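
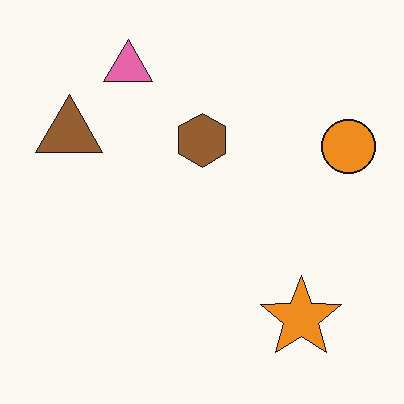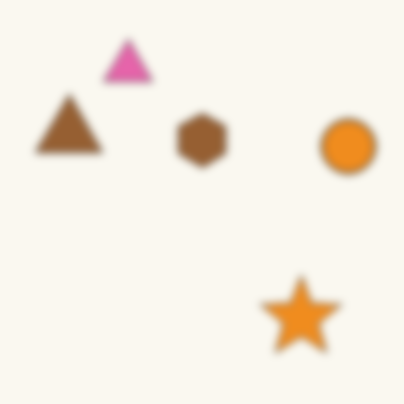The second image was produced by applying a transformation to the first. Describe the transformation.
Moderately blurred.

Shape edges and outlines are uniformly softened across the whole image.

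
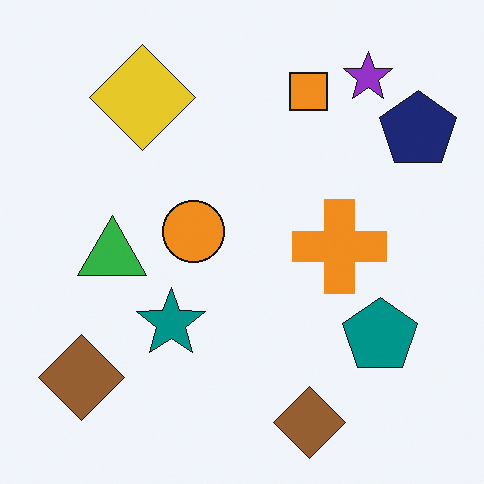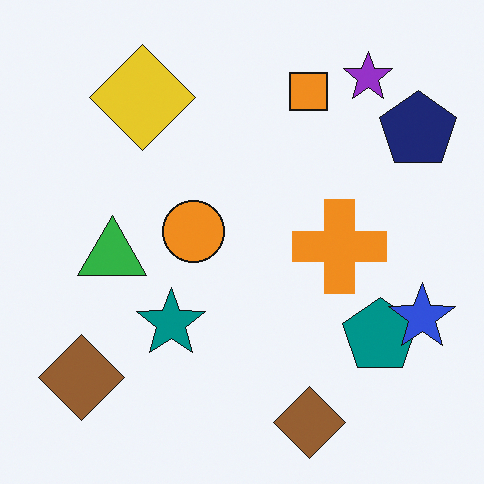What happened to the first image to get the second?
The second image is the first overlaid with an additional blue star.

A blue star appears in the second image that is absent from the first.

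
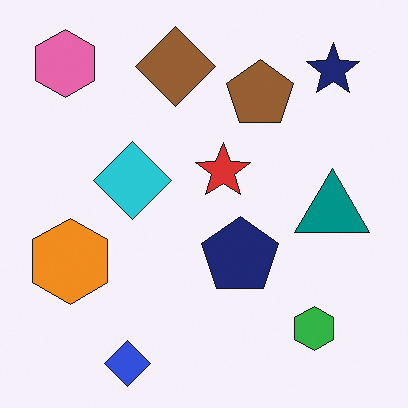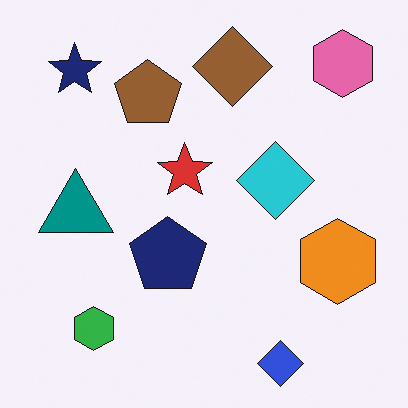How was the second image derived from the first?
It was flipped horizontally (left ↔ right).

The pink hexagon is in the top-left of the first image and the top-right of the second — shapes on opposite sides of the vertical midline have swapped in a mirror flip.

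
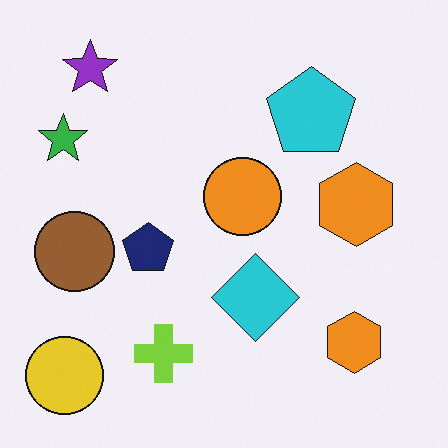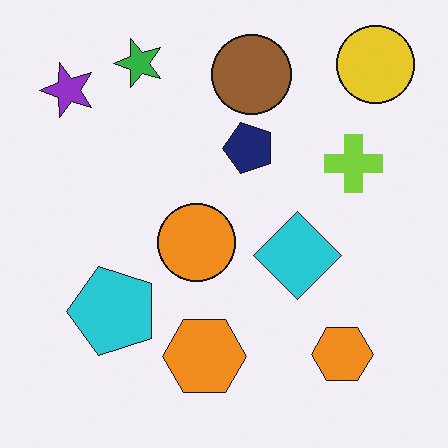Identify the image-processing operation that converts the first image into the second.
The image was transposed (reflected across the top-left ↔ bottom-right diagonal).

Shapes have swapped their row and column positions — what was in the top-right is now in the bottom-left — a diagonal reflection.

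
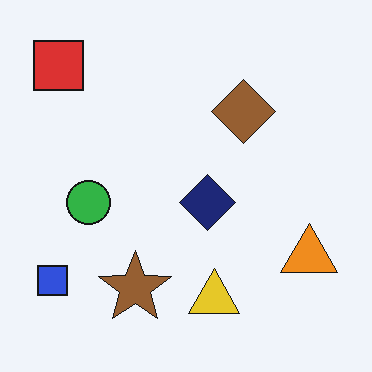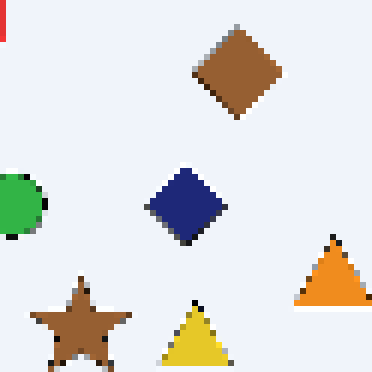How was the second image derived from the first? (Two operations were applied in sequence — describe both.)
The second image is the first cropped slightly and scaled back up, then moderately pixelated.

The visible shapes are larger and the field of view is narrower; shapes near the original edges may be partly or wholly outside the frame — a crop-and-rescale. Shapes are reduced to large square blocks; fine edges and outlines are lost — a downscale-then-upscale (mosaic) effect.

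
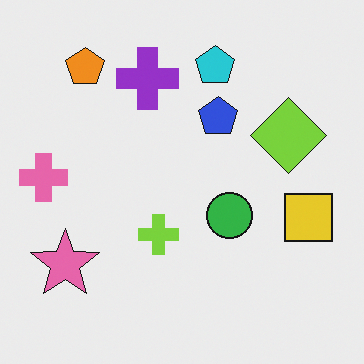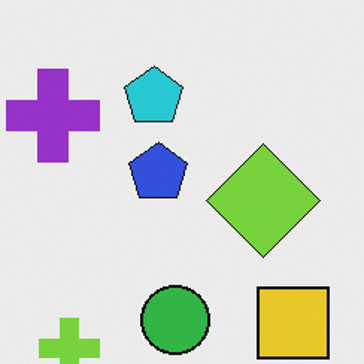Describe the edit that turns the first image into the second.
This is the original image cropped to a modestly smaller region and rescaled.

The visible shapes are larger and the field of view is narrower; shapes near the original edges may be partly or wholly outside the frame — a crop-and-rescale.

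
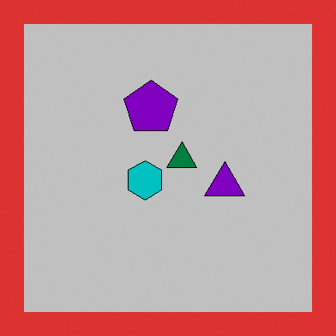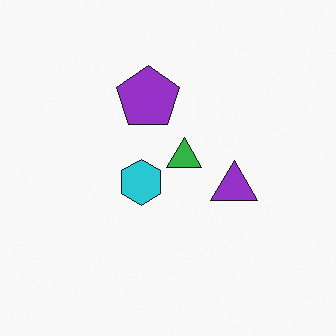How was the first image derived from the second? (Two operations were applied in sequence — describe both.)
It was heavily posterized to just a handful of flat colors, then framed with a red border.

Each flat color has snapped to a coarser quantized level — most visibly, the near-white background has dropped to a flat grey. A solid red frame runs around the edge of the first image, with the content slightly shrunk inside it.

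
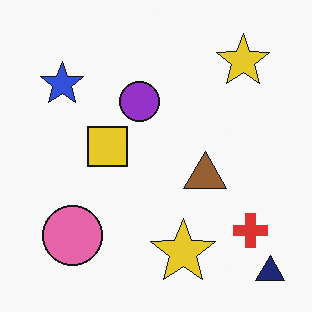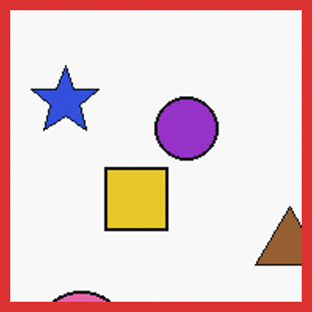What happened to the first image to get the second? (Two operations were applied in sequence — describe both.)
This is the original image cropped tightly and scaled back up, then framed with a red border.

The visible shapes are larger and the field of view is narrower; shapes near the original edges may be partly or wholly outside the frame — a crop-and-rescale. A solid red frame runs around the edge of the second image, with the content slightly shrunk inside it.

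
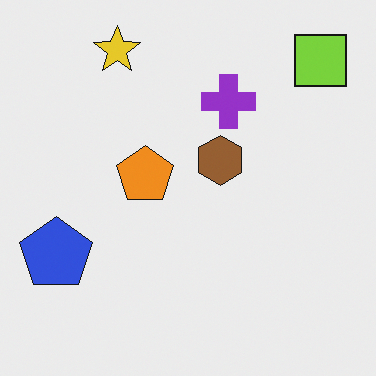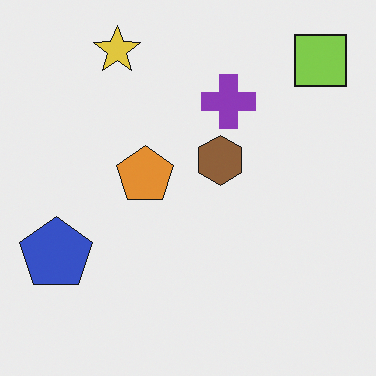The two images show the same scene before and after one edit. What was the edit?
Slightly desaturated.

All colors are more muted and greyish — a global saturation change.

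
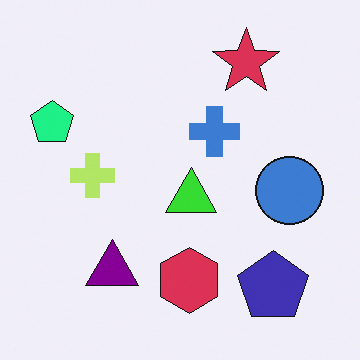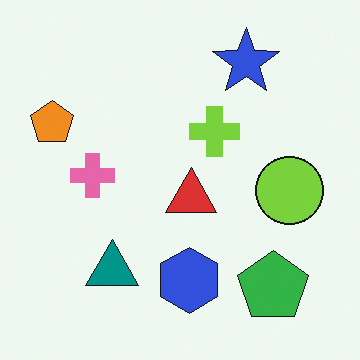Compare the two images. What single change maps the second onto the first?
This is the original image hue-shifted noticeably.

Every shape's color has rotated by the same amount around the hue wheel — a uniform hue shift.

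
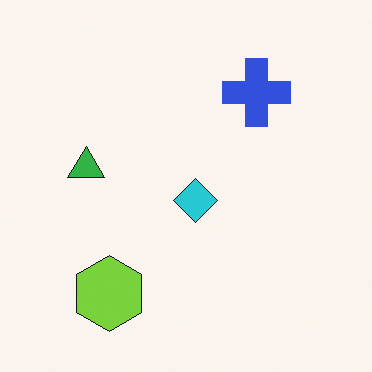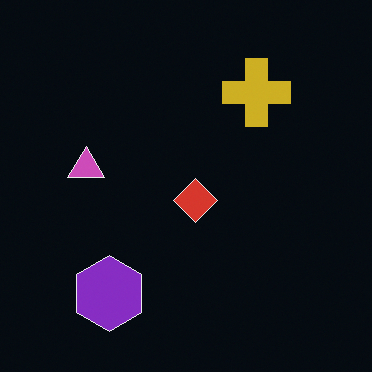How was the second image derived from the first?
The second image is the first color-inverted (negative).

The light background has become dark and every shape's color is its complement — a photographic negative.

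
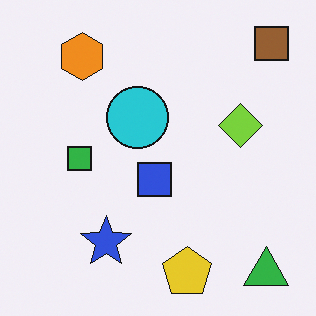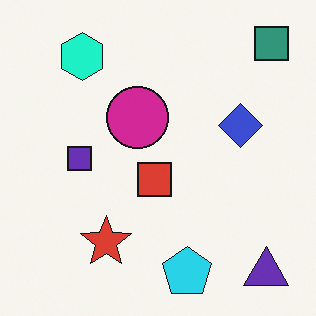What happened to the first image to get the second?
It was hue-shifted through roughly a third of the color wheel.

Every shape's color has rotated by the same amount around the hue wheel — a uniform hue shift.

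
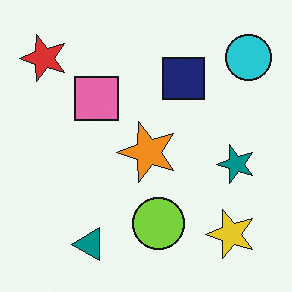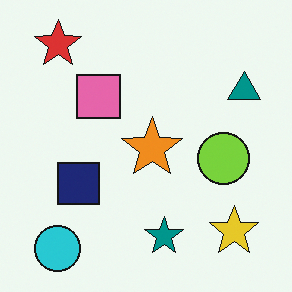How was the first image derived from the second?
It was transposed (reflected across the top-left ↔ bottom-right diagonal).

Shapes have swapped their row and column positions — what was in the top-right is now in the bottom-left — a diagonal reflection.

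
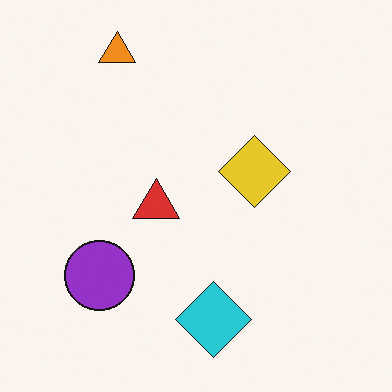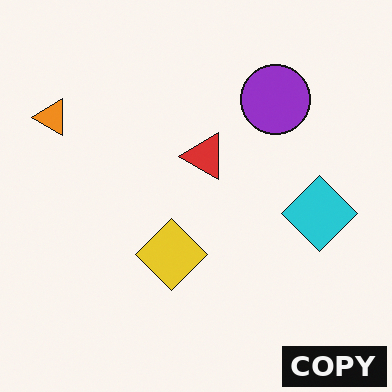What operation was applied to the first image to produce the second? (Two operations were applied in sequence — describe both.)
It was transposed (reflected across the top-left ↔ bottom-right diagonal), then watermarked with the text "COPY" in the lower-right corner.

Shapes have swapped their row and column positions — what was in the top-right is now in the bottom-left — a diagonal reflection. A dark label reading "COPY" appears in the lower-right corner.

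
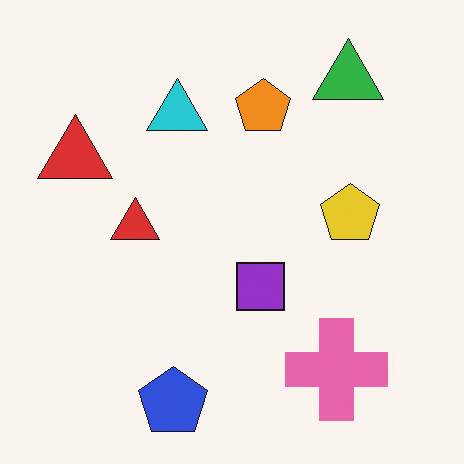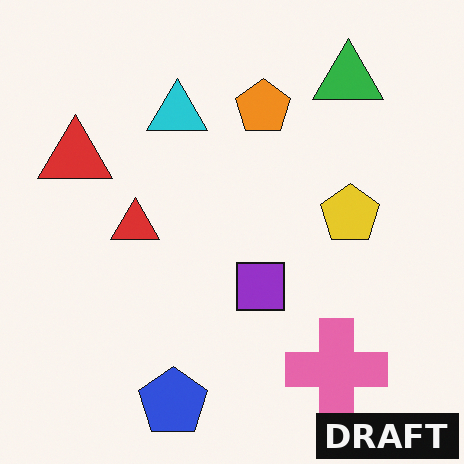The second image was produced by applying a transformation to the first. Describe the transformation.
It was watermarked with the text "DRAFT" in the lower-right corner.

A dark label reading "DRAFT" appears in the lower-right corner.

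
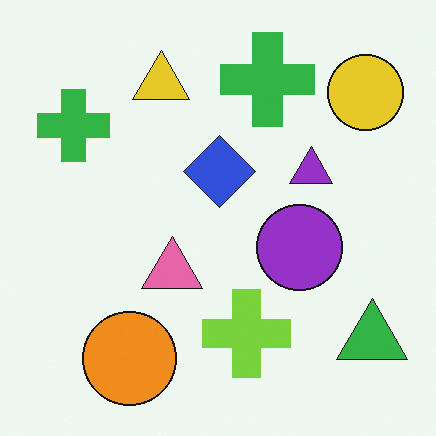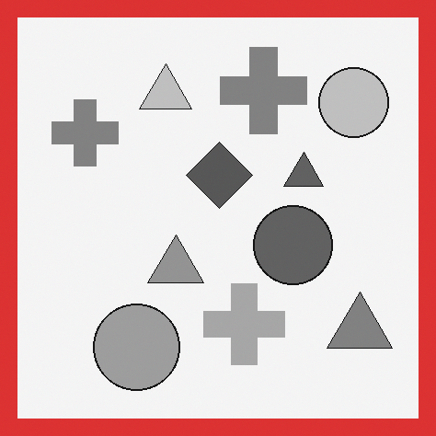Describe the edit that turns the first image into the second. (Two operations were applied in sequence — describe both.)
The image was converted to grayscale, then framed with a red border.

All color is removed — every shape is now a shade of grey. A solid red frame runs around the edge of the second image, with the content slightly shrunk inside it.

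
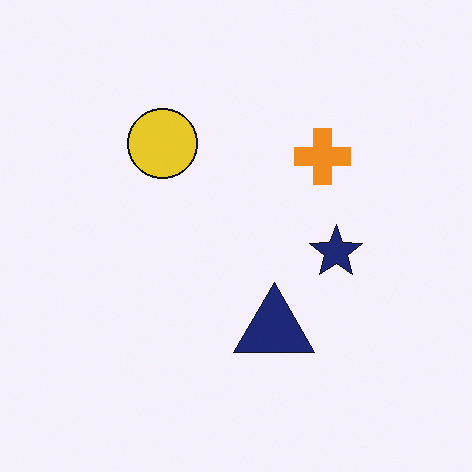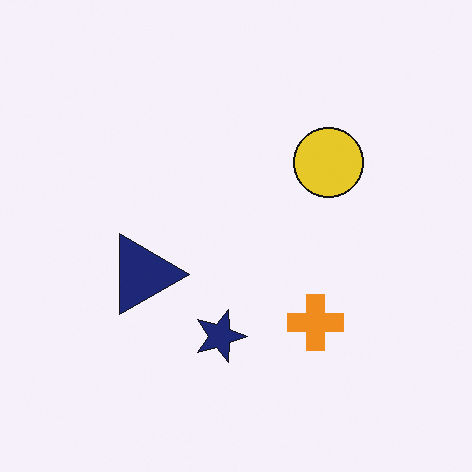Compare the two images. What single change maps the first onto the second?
The transformation is: rotated 90° clockwise.

The yellow circle sits in the top of the first image and the right of the second — consistent with a whole-image 90° clockwise rotation.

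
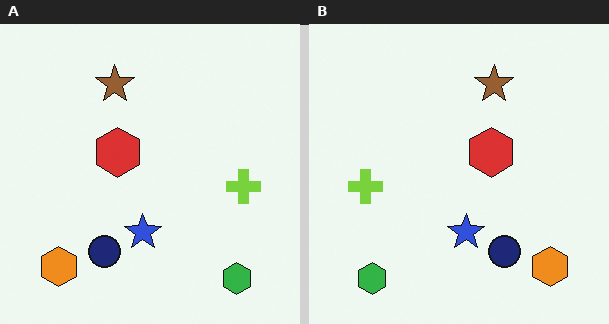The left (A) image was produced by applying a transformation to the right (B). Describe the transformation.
The transformation is: flipped horizontally (left ↔ right).

The lime cross is in the left of the right (B) image and the right of the left (A) — shapes on opposite sides of the vertical midline have swapped in a mirror flip.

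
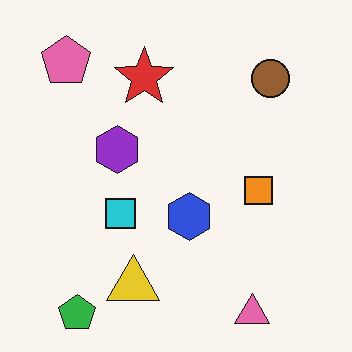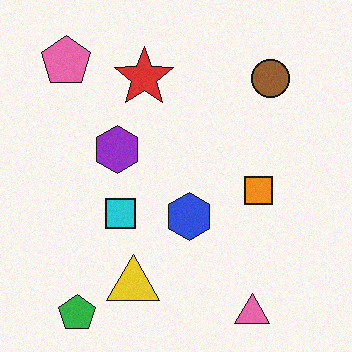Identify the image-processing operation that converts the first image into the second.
This is the original image degraded with light additive noise.

Random speckle covers the whole image, including the flat background.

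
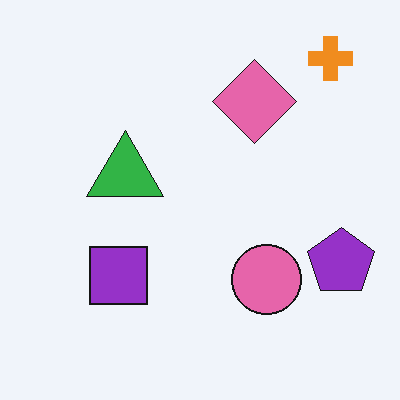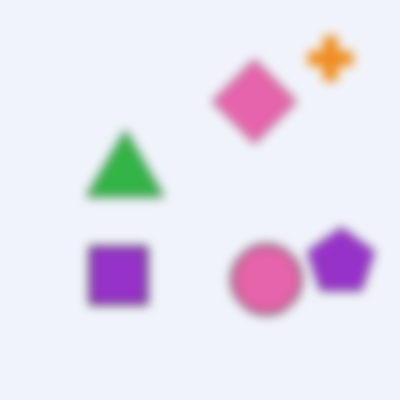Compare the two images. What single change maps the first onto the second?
The second image is the first heavily blurred.

Shape edges and outlines are uniformly softened across the whole image.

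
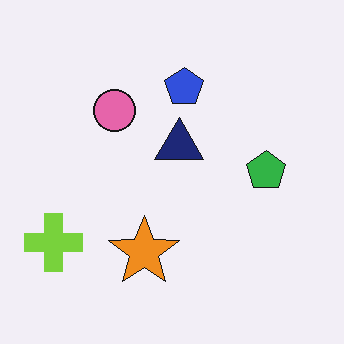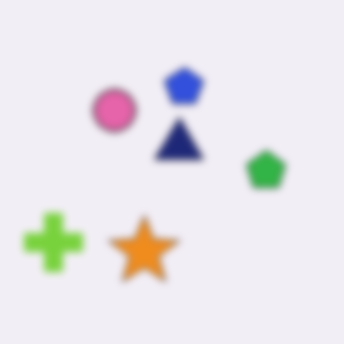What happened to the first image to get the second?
The image was moderately blurred.

Shape edges and outlines are uniformly softened across the whole image.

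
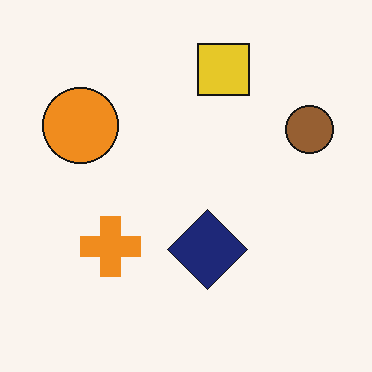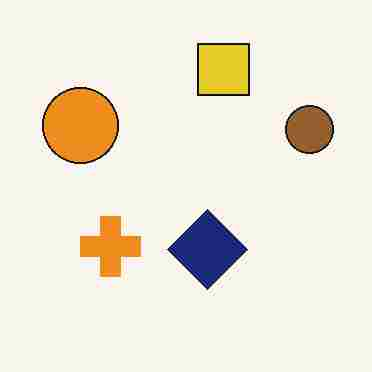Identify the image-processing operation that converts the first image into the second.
Heavily JPEG-compressed with obvious blocking artifacts.

Blocky 8×8 compression artifacts appear around shape edges and the flat background shows ringing — characteristic JPEG degradation.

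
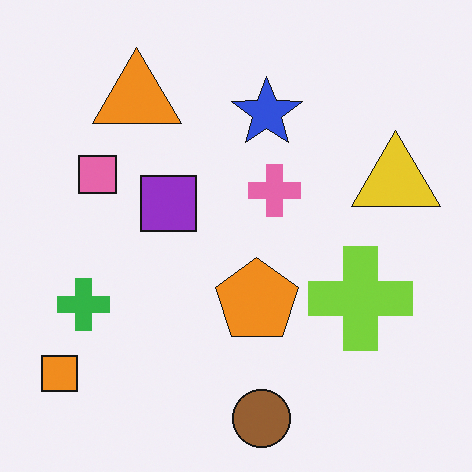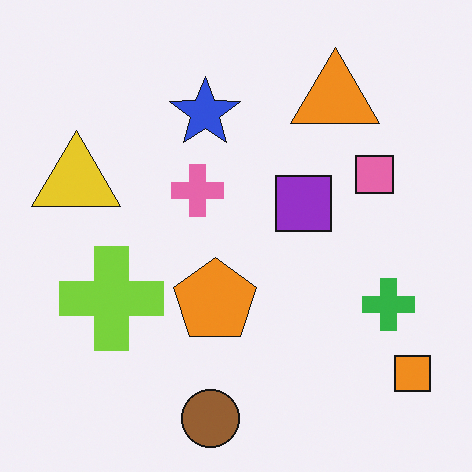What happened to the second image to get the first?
Flipped horizontally (left ↔ right).

The orange square is in the bottom-right of the second image and the bottom-left of the first — shapes on opposite sides of the vertical midline have swapped in a mirror flip.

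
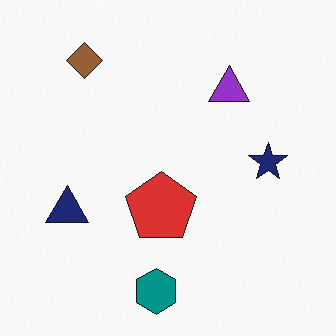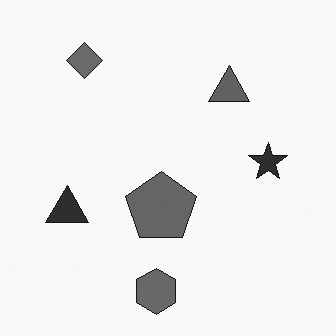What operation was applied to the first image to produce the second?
The second image is the first converted to grayscale.

All color is removed — every shape is now a shade of grey.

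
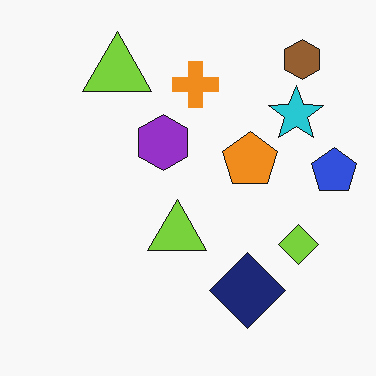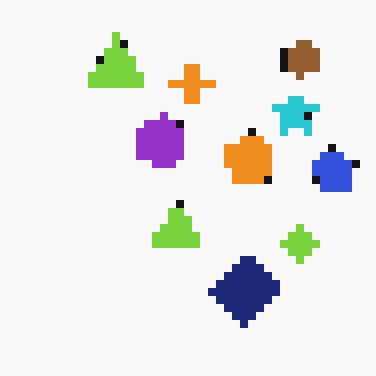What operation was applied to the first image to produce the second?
The image was moderately pixelated.

Shapes are reduced to large square blocks; fine edges and outlines are lost — a downscale-then-upscale (mosaic) effect.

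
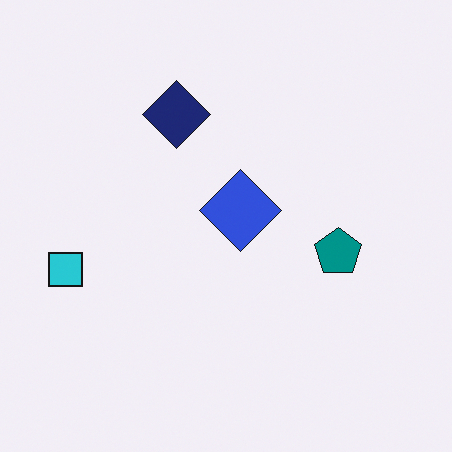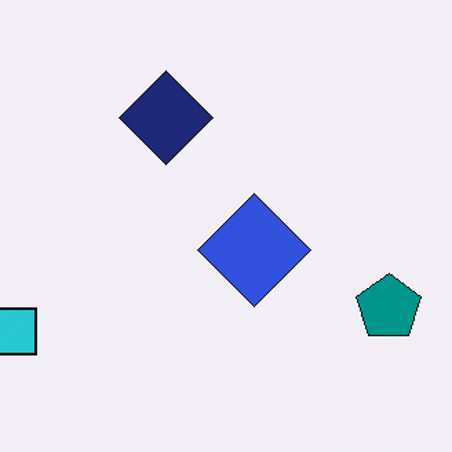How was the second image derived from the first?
The image was cropped slightly and scaled back up.

The visible shapes are larger and the field of view is narrower; shapes near the original edges may be partly or wholly outside the frame — a crop-and-rescale.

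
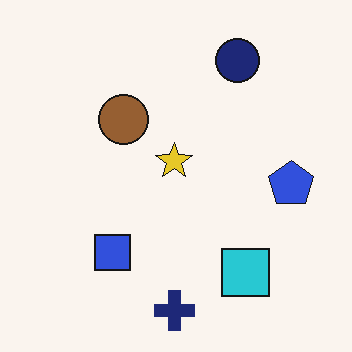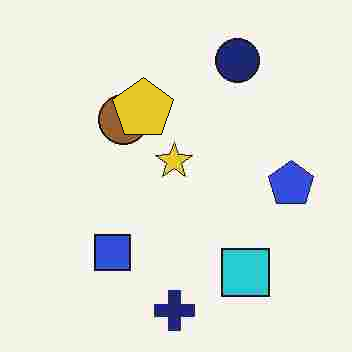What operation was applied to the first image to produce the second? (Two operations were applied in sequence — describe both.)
Degraded with heavy JPEG compression, then overlaid with an additional yellow pentagon.

Blocky 8×8 compression artifacts appear around shape edges and the flat background shows ringing — characteristic JPEG degradation. A yellow pentagon appears in the second image that is absent from the first.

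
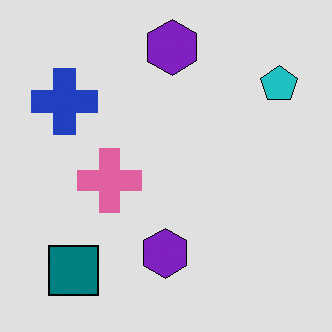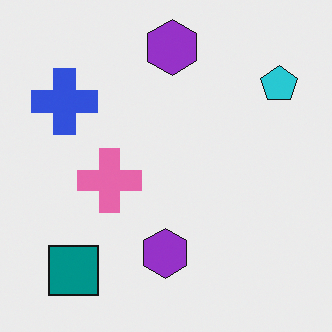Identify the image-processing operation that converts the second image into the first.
The first image is the second moderately posterized.

Each flat color has snapped to a coarser quantized level — most visibly, the near-white background has dropped to a flat grey.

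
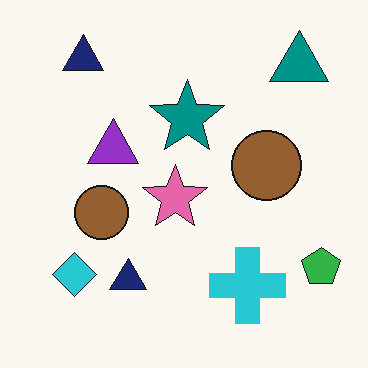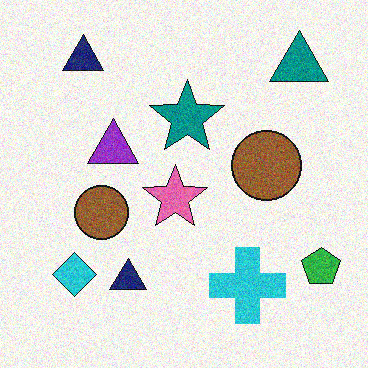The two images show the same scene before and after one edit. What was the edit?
The image was degraded with moderate additive noise.

Random speckle covers the whole image, including the flat background.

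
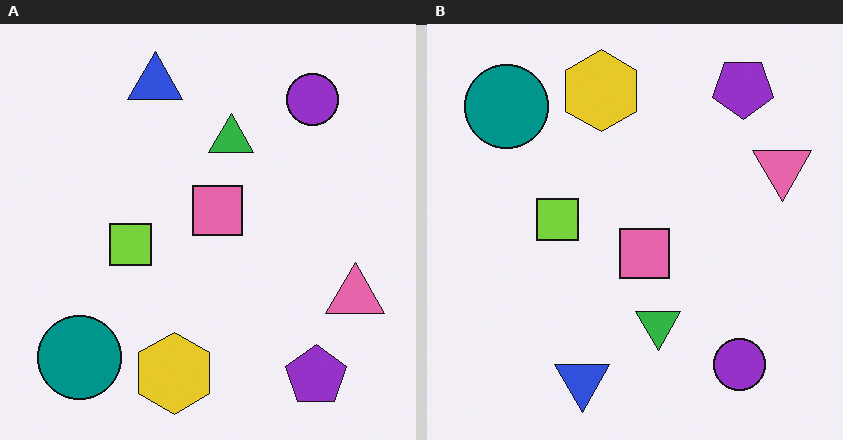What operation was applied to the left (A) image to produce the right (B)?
The image was flipped vertically (top ↔ bottom).

The blue triangle is in the top of the left (A) image and the bottom of the right (B) — shapes on opposite sides of the horizontal midline have swapped in a mirror flip.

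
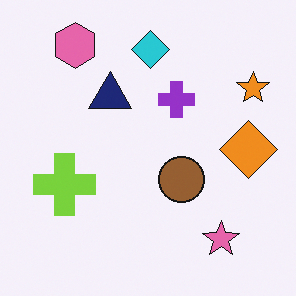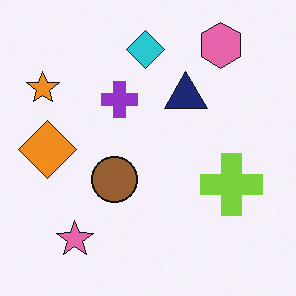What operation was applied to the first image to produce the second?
The transformation is: flipped horizontally (left ↔ right).

The orange star is in the top-right of the first image and the top-left of the second — shapes on opposite sides of the vertical midline have swapped in a mirror flip.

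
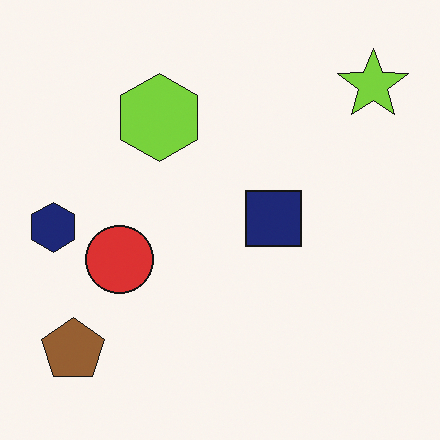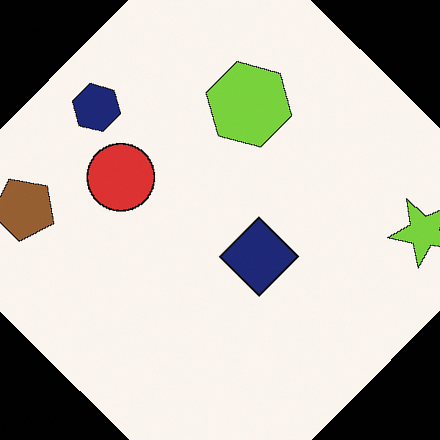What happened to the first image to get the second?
The image was rotated clockwise by a large amount — several tens of degrees.

Every shape is tilted by the same angle and the image corners show triangular fill wedges — a whole-image rotation by a non-right angle.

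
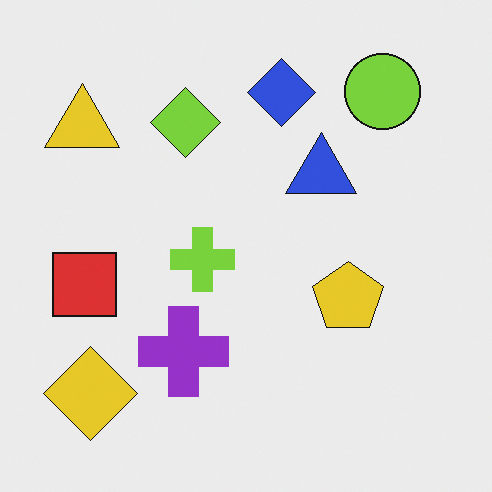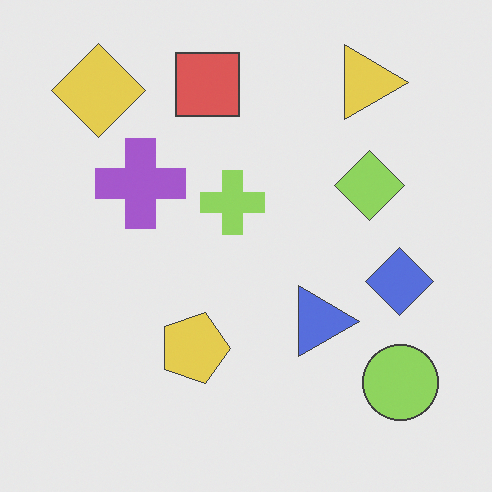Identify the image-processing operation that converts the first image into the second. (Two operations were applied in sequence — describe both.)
Rotated 90° clockwise, then given slightly reduced contrast.

The yellow diamond sits in the bottom-left of the first image and the top-left of the second — consistent with a whole-image 90° clockwise rotation. Tones are pushed toward mid-grey across the whole image — a global contrast change.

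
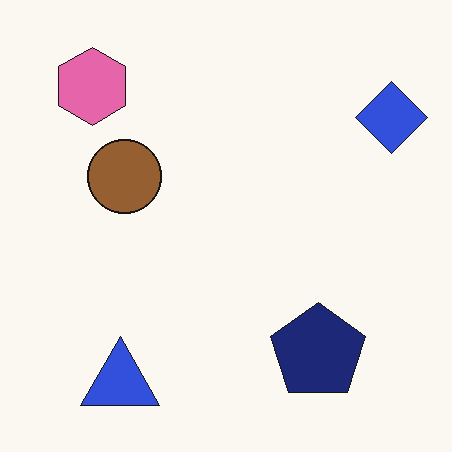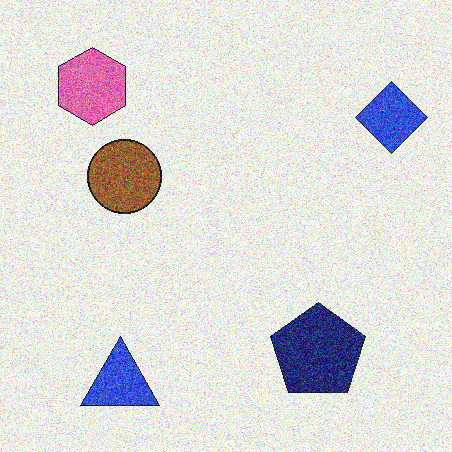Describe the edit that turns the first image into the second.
It was degraded with strong gaussian noise.

Random speckle covers the whole image, including the flat background.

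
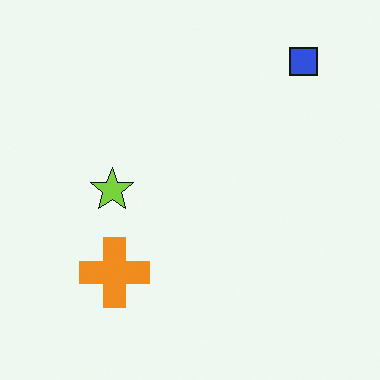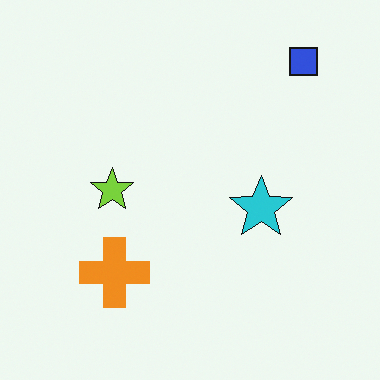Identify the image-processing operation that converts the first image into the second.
The second image is the first overlaid with an additional cyan star.

A cyan star appears in the second image that is absent from the first.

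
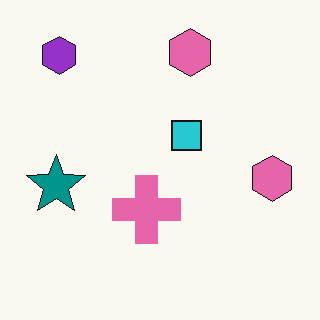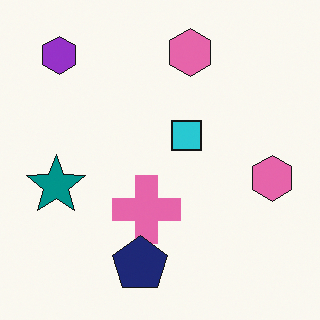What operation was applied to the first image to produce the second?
This is the original image overlaid with an additional navy pentagon.

A navy pentagon appears in the second image that is absent from the first.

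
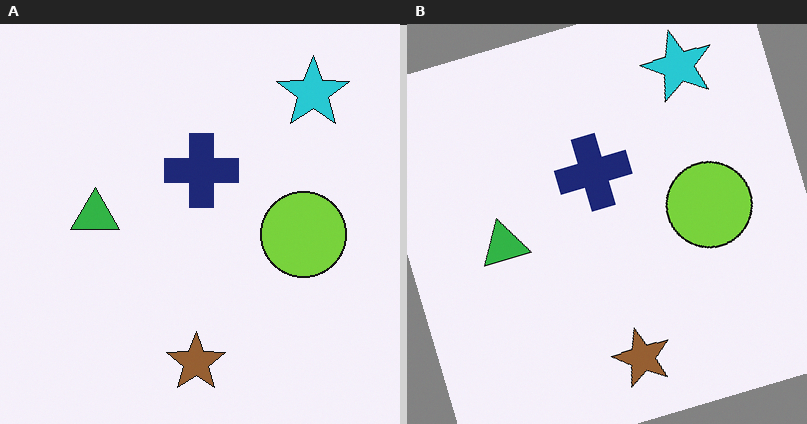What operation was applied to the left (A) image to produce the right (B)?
This is the original image rotated counter-clockwise by a clearly visible amount.

Every shape is tilted by the same angle and the image corners show triangular fill wedges — a whole-image rotation by a non-right angle.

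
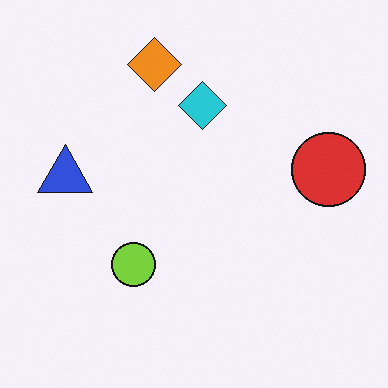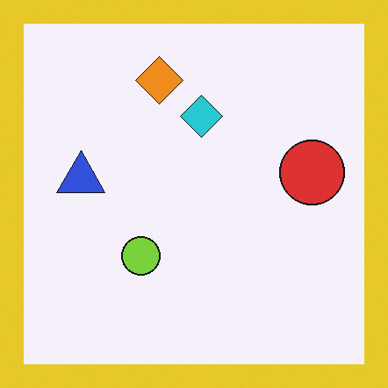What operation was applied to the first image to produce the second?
The image was framed with a yellow border.

A solid yellow frame runs around the edge of the second image, with the content slightly shrunk inside it.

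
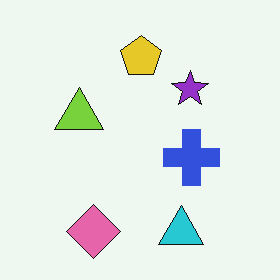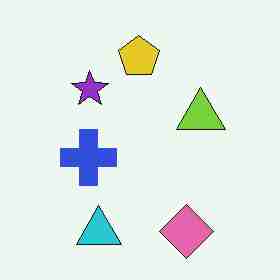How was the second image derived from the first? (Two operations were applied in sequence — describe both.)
The second image is the first heavily JPEG-compressed with obvious blocking artifacts, then flipped horizontally (left ↔ right).

Blocky 8×8 compression artifacts appear around shape edges and the flat background shows ringing — characteristic JPEG degradation. The lime triangle is in the left of the first image and the right of the second — shapes on opposite sides of the vertical midline have swapped in a mirror flip.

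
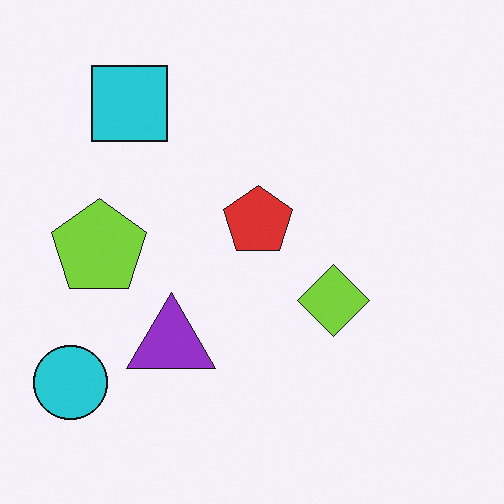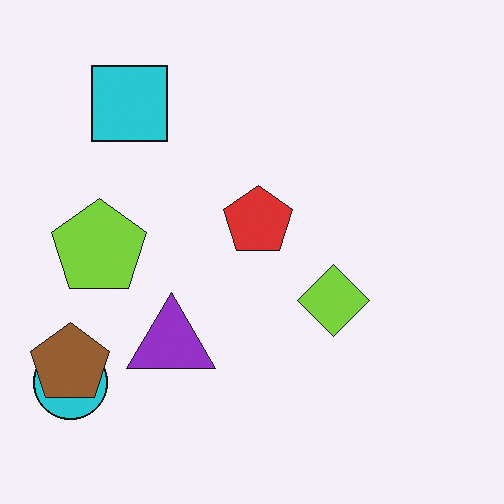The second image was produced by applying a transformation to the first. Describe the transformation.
The image was overlaid with an additional brown pentagon.

A brown pentagon appears in the second image that is absent from the first.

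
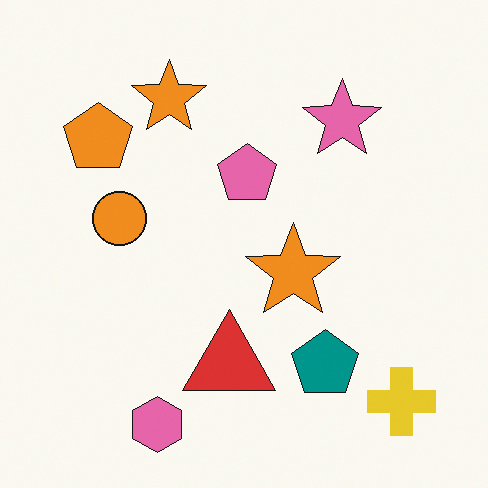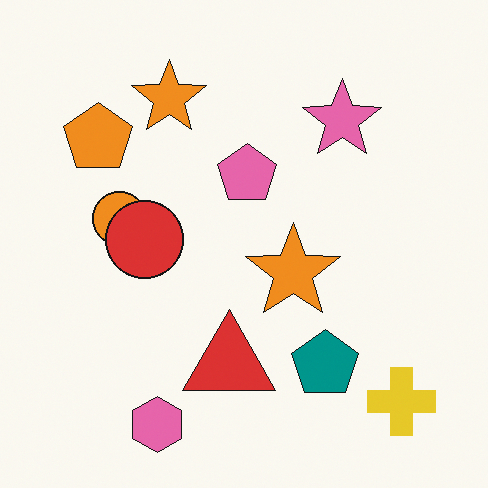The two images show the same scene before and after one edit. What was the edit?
The second image is the first overlaid with an additional red circle.

A red circle appears in the second image that is absent from the first.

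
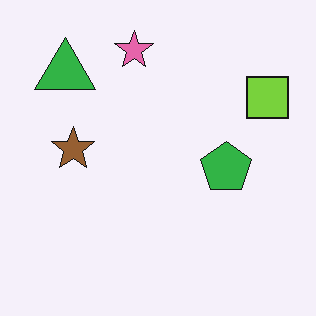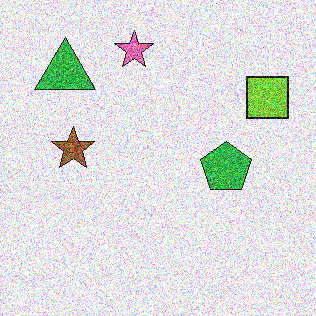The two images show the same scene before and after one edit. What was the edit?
The second image is the first degraded with a thick layer of grain.

Random speckle covers the whole image, including the flat background.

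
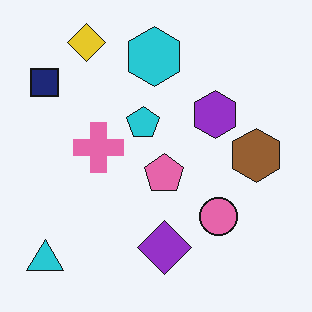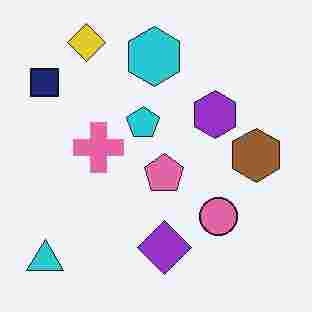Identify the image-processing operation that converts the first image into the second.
Degraded with heavy JPEG compression.

Blocky 8×8 compression artifacts appear around shape edges and the flat background shows ringing — characteristic JPEG degradation.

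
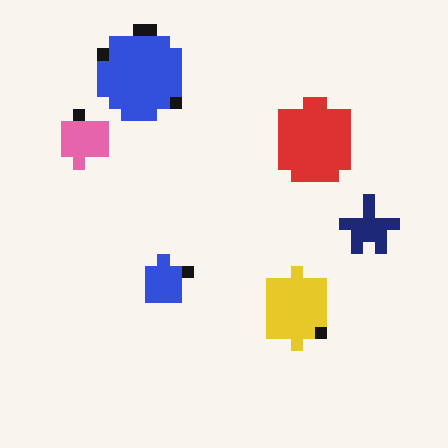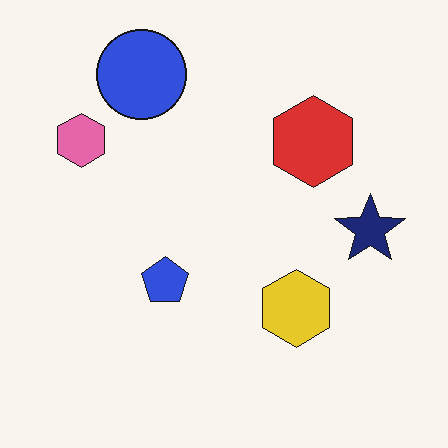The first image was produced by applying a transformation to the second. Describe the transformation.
This is the original image heavily pixelated into large blocks.

Shapes are reduced to large square blocks; fine edges and outlines are lost — a downscale-then-upscale (mosaic) effect.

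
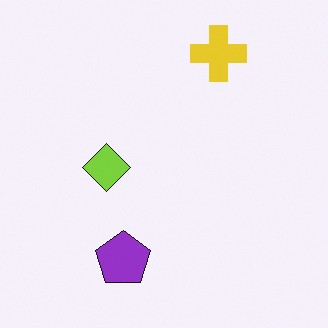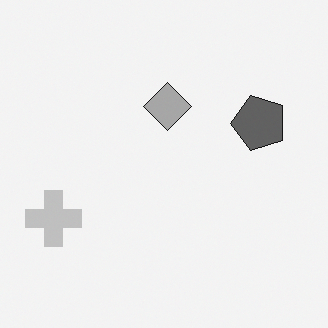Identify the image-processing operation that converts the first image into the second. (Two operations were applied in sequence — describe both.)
This is the original image transposed (reflected across the top-left ↔ bottom-right diagonal), then converted to grayscale.

Shapes have swapped their row and column positions — what was in the top-right is now in the bottom-left — a diagonal reflection. All color is removed — every shape is now a shade of grey.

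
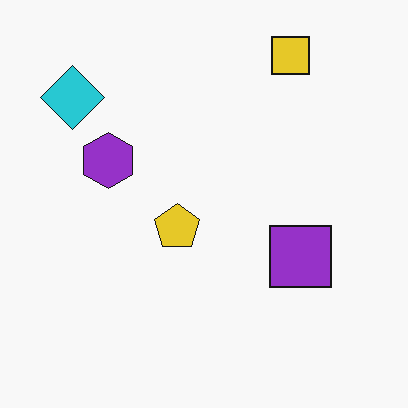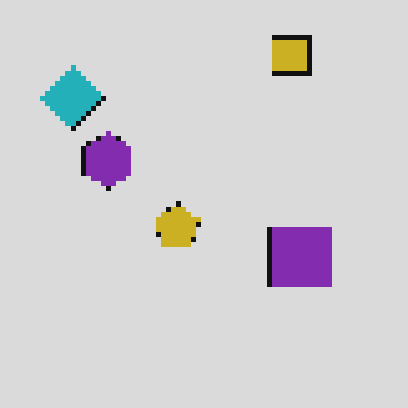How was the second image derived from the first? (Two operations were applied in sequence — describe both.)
It was slightly darkened, then mildly pixelated.

Every pixel — background and shapes alike — is uniformly darkened. Shapes are reduced to large square blocks; fine edges and outlines are lost — a downscale-then-upscale (mosaic) effect.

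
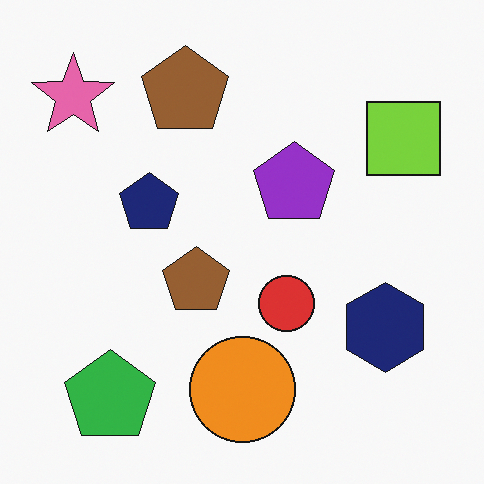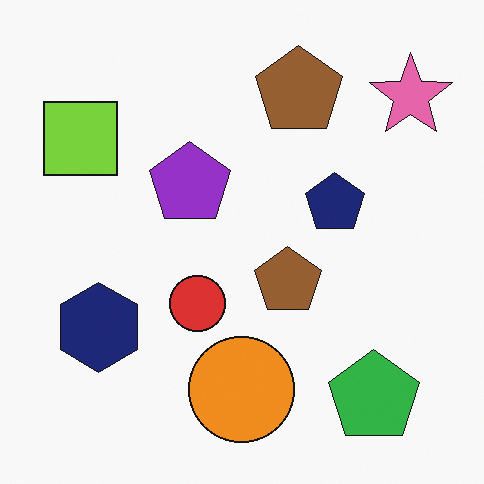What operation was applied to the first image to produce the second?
The image was flipped horizontally (left ↔ right).

The pink star is in the top-left of the first image and the top-right of the second — shapes on opposite sides of the vertical midline have swapped in a mirror flip.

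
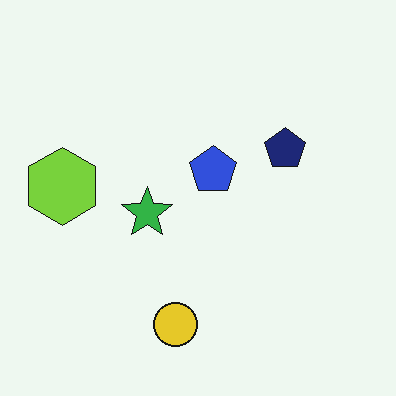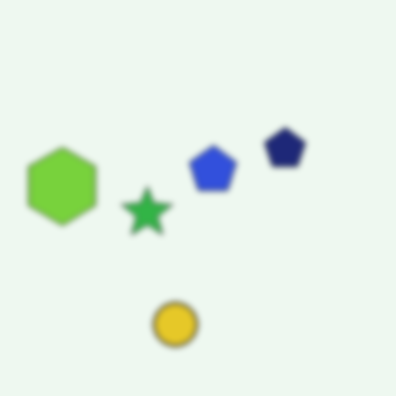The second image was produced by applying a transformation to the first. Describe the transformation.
This is the original image moderately blurred.

Shape edges and outlines are uniformly softened across the whole image.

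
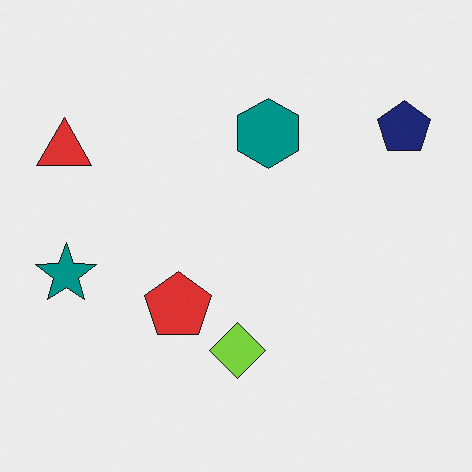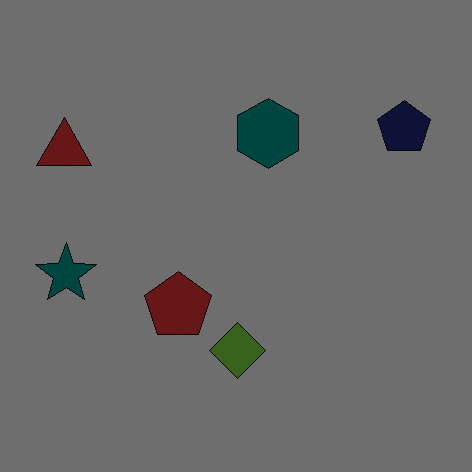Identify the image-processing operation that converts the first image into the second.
It was darkened a lot.

Every pixel — background and shapes alike — is uniformly darkened.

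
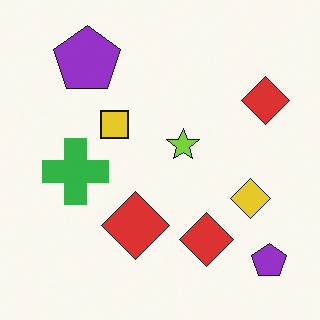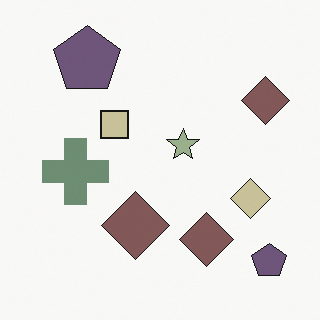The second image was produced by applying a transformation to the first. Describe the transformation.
The second image is the first heavily desaturated.

All colors are more muted and greyish — a global saturation change.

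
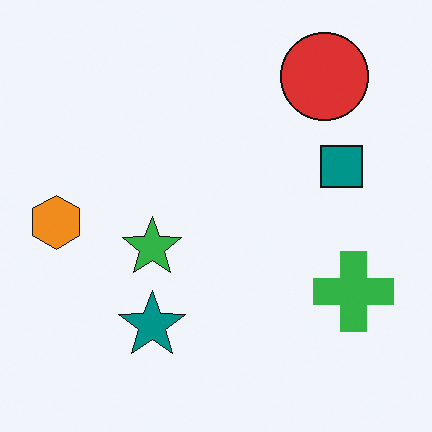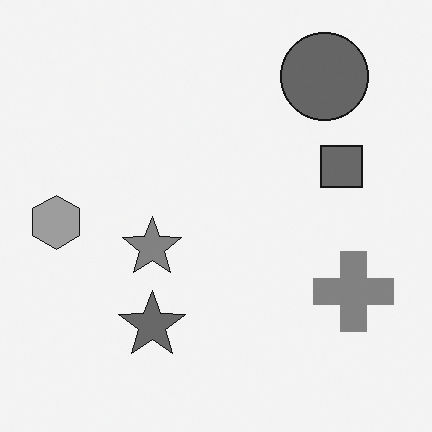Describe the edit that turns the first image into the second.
The transformation is: converted to grayscale.

All color is removed — every shape is now a shade of grey.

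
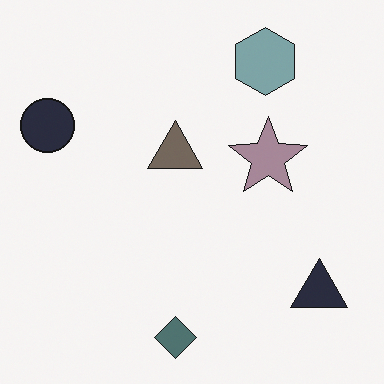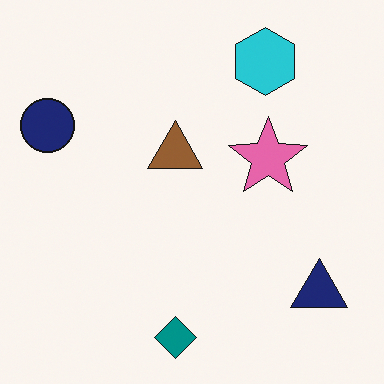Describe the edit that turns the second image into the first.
The first image is the second heavily desaturated.

All colors are more muted and greyish — a global saturation change.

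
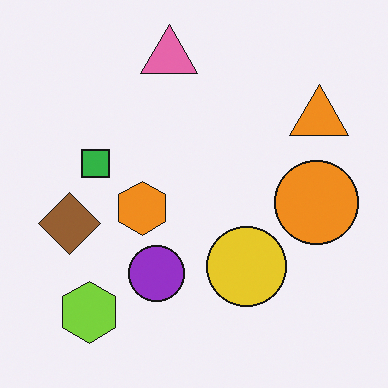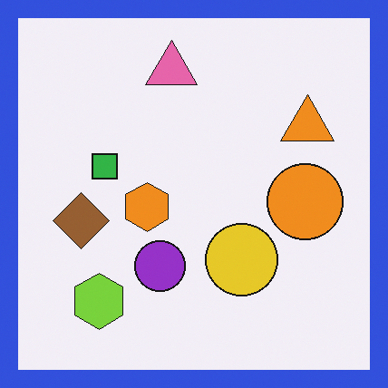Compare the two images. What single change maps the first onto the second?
Framed with a blue border.

A solid blue frame runs around the edge of the second image, with the content slightly shrunk inside it.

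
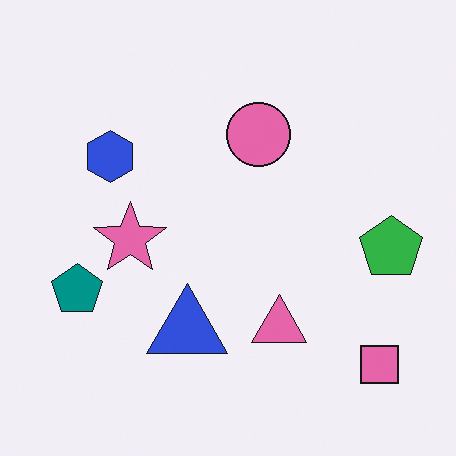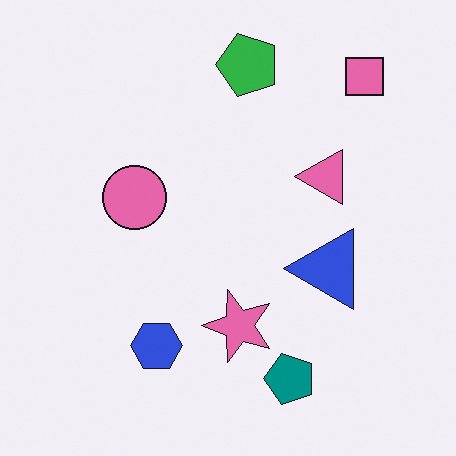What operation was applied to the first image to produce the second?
It was rotated 90° counter-clockwise.

The pink square sits in the bottom-right of the first image and the top-right of the second — consistent with a whole-image 90° counter-clockwise rotation.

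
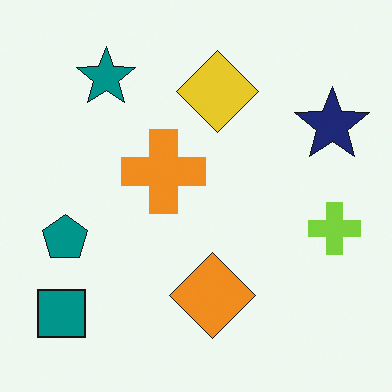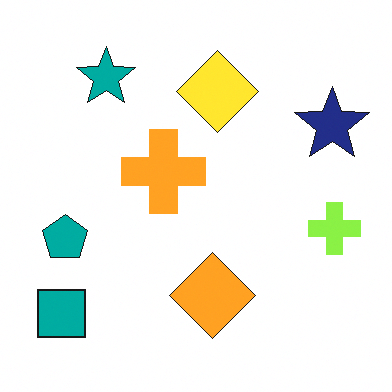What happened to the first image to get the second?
It was brightened a little.

Every pixel — background and shapes alike — is uniformly brightened.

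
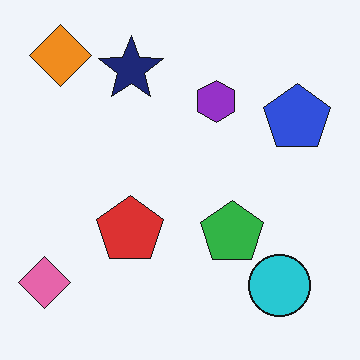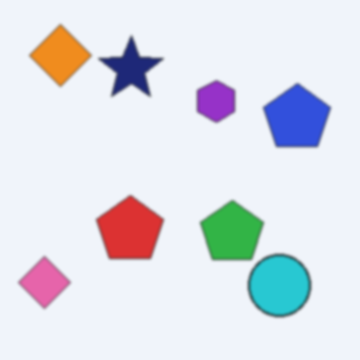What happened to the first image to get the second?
Given a subtle gaussian blur.

Shape edges and outlines are uniformly softened across the whole image.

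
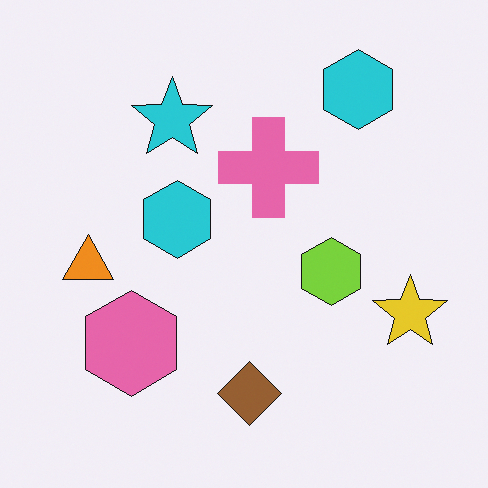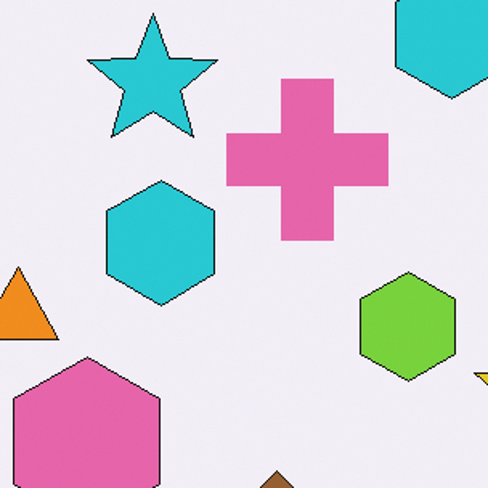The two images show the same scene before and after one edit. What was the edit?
This is the original image cropped to a modestly smaller region and rescaled.

The visible shapes are larger and the field of view is narrower; shapes near the original edges may be partly or wholly outside the frame — a crop-and-rescale.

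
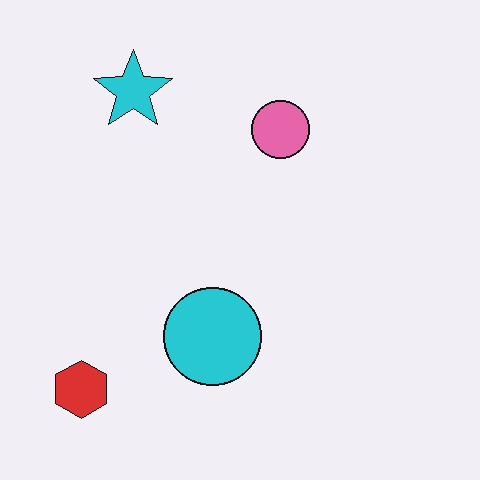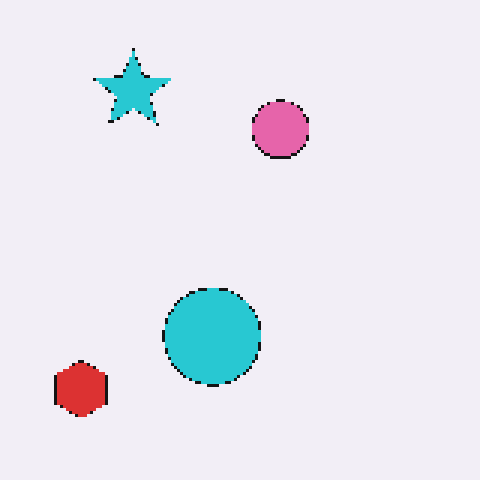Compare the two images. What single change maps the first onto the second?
The second image is the first mildly pixelated.

Shapes are reduced to large square blocks; fine edges and outlines are lost — a downscale-then-upscale (mosaic) effect.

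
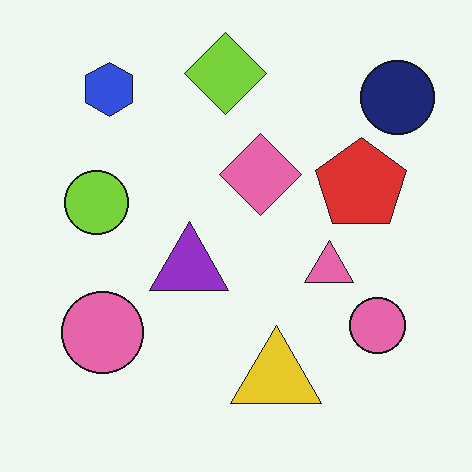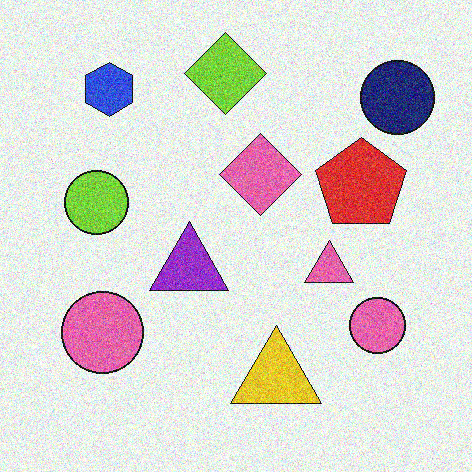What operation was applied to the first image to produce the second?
The transformation is: degraded with moderate additive noise.

Random speckle covers the whole image, including the flat background.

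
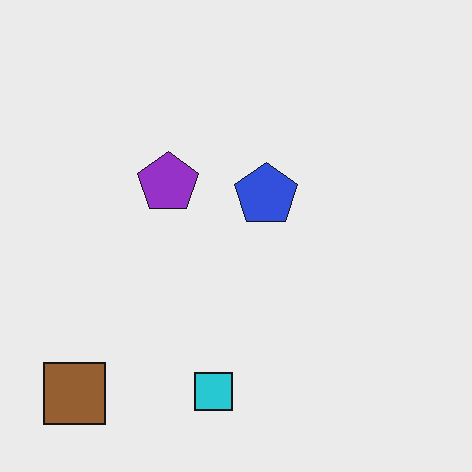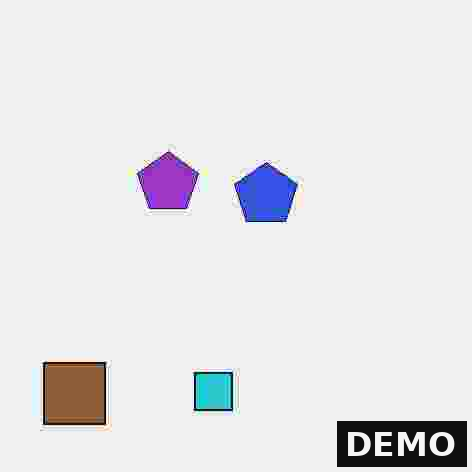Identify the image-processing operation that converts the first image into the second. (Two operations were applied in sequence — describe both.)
The second image is the first degraded with heavy JPEG compression, then watermarked with the text "DEMO" in the lower-right corner.

Blocky 8×8 compression artifacts appear around shape edges and the flat background shows ringing — characteristic JPEG degradation. A dark label reading "DEMO" appears in the lower-right corner.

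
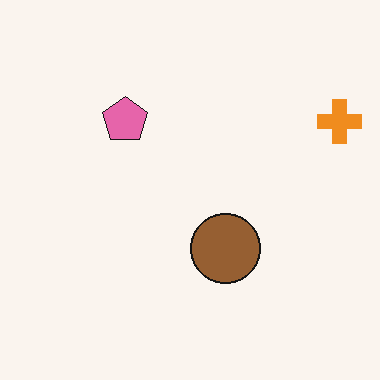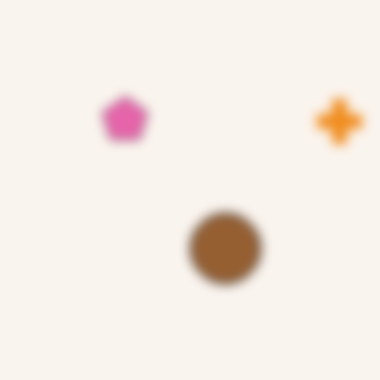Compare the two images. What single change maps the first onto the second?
It was strongly gaussian-blurred.

Shape edges and outlines are uniformly softened across the whole image.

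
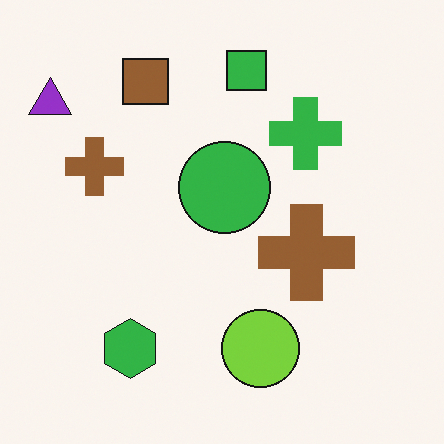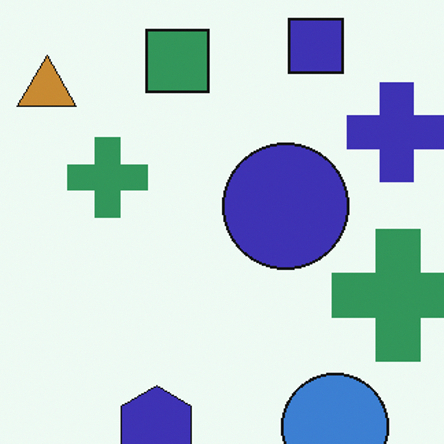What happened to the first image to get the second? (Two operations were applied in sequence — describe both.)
Hue-shifted noticeably, then cropped to a modestly smaller region and rescaled.

Every shape's color has rotated by the same amount around the hue wheel — a uniform hue shift. The visible shapes are larger and the field of view is narrower; shapes near the original edges may be partly or wholly outside the frame — a crop-and-rescale.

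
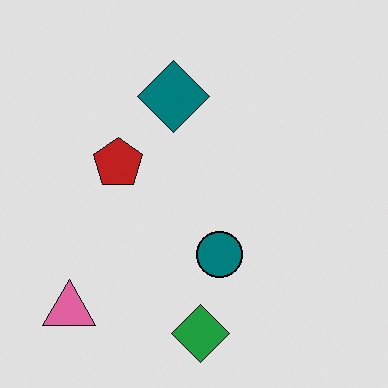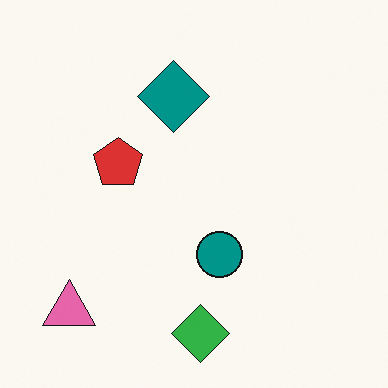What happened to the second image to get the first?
It was posterized to a reduced palette.

Each flat color has snapped to a coarser quantized level — most visibly, the near-white background has dropped to a flat grey.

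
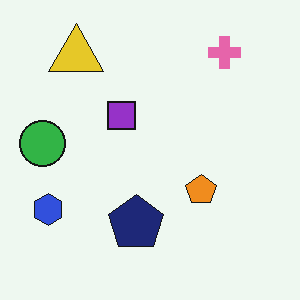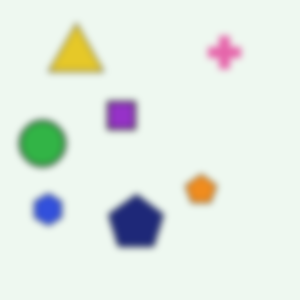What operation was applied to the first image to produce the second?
It was noticeably gaussian-blurred.

Shape edges and outlines are uniformly softened across the whole image.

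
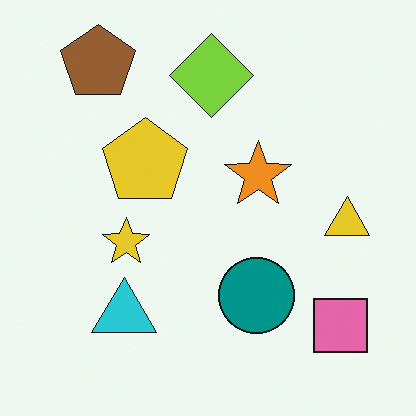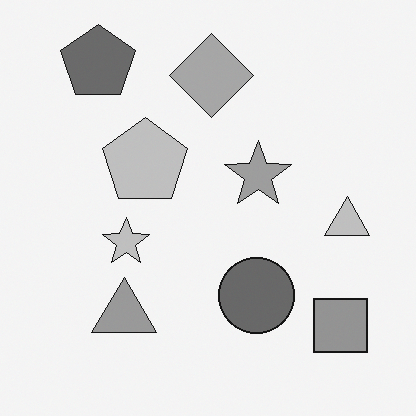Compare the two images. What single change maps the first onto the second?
This is the original image converted to grayscale.

All color is removed — every shape is now a shade of grey.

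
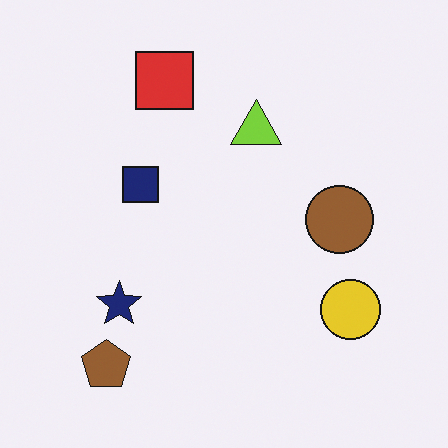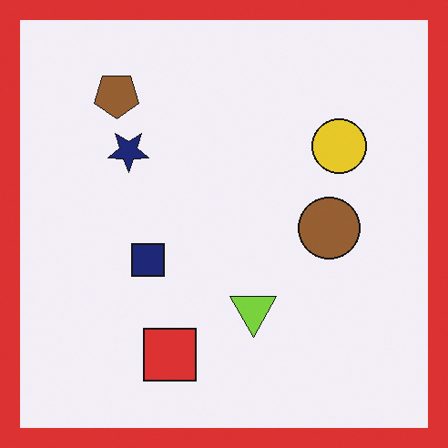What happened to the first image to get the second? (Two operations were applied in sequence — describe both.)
This is the original image flipped vertically (top ↔ bottom), then framed with a red border.

The red square is in the top of the first image and the bottom of the second — shapes on opposite sides of the horizontal midline have swapped in a mirror flip. A solid red frame runs around the edge of the second image, with the content slightly shrunk inside it.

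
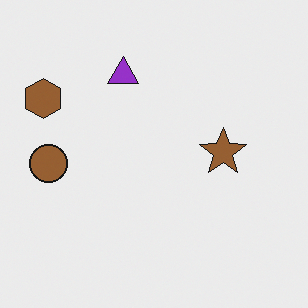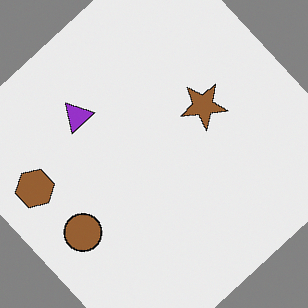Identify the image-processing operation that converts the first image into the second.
The image was rotated counter-clockwise by a large amount — several tens of degrees.

Every shape is tilted by the same angle and the image corners show triangular fill wedges — a whole-image rotation by a non-right angle.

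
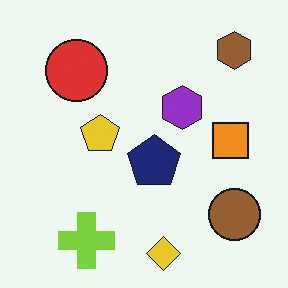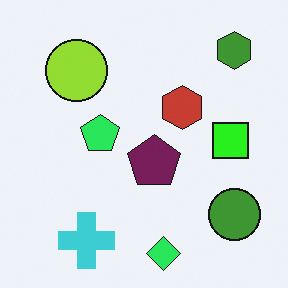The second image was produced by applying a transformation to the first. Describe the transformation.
The image was hue-shifted noticeably.

Every shape's color has rotated by the same amount around the hue wheel — a uniform hue shift.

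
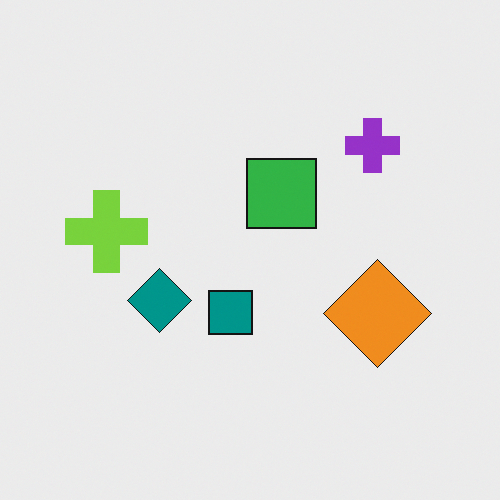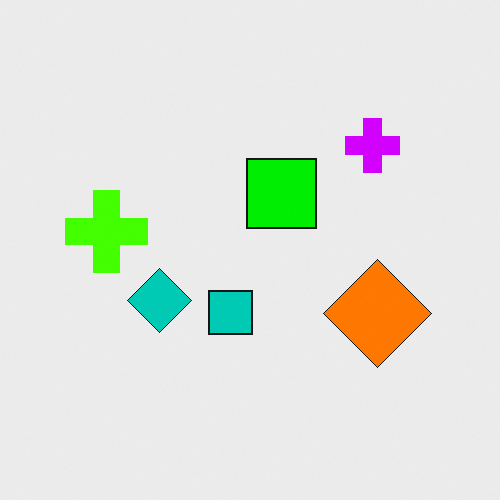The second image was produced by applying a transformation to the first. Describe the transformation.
The transformation is: heavily oversaturated.

All colors are more vivid — a global saturation change.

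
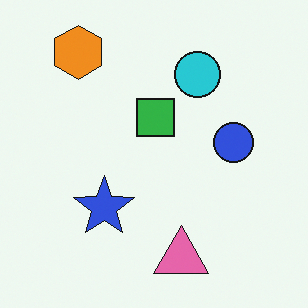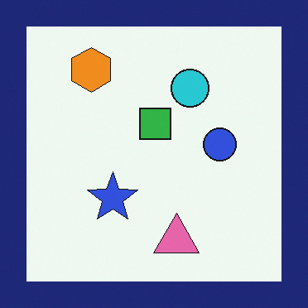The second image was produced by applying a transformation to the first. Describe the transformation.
Framed with a navy border.

A solid navy frame runs around the edge of the second image, with the content slightly shrunk inside it.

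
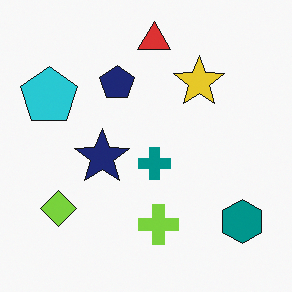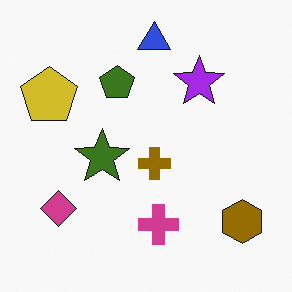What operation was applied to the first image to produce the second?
Hue-shifted by a large amount.

Every shape's color has rotated by the same amount around the hue wheel — a uniform hue shift.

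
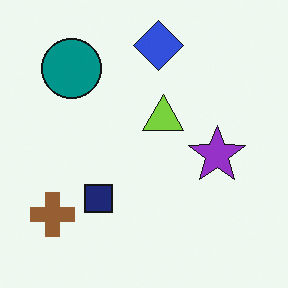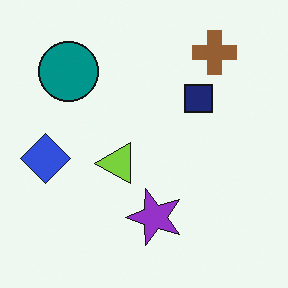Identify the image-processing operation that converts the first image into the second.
It was transposed (reflected across the top-left ↔ bottom-right diagonal).

Shapes have swapped their row and column positions — what was in the top-right is now in the bottom-left — a diagonal reflection.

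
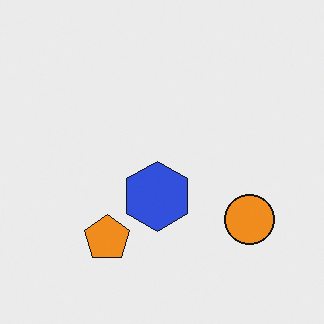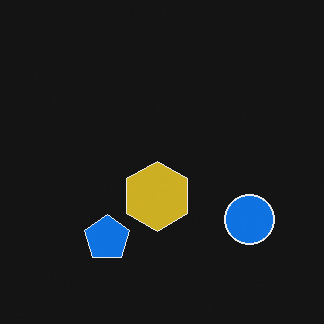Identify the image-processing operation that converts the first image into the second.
The transformation is: color-inverted (negative).

The light background has become dark and every shape's color is its complement — a photographic negative.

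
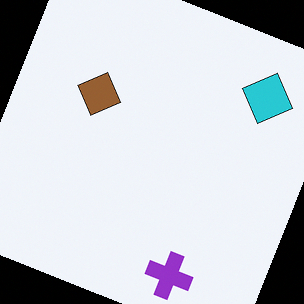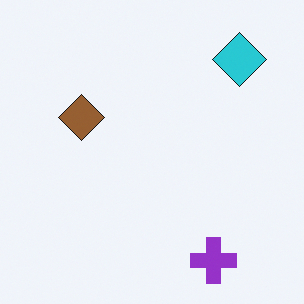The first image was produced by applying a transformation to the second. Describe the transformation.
The first image is the second rotated clockwise by a clearly visible amount.

Every shape is tilted by the same angle and the image corners show triangular fill wedges — a whole-image rotation by a non-right angle.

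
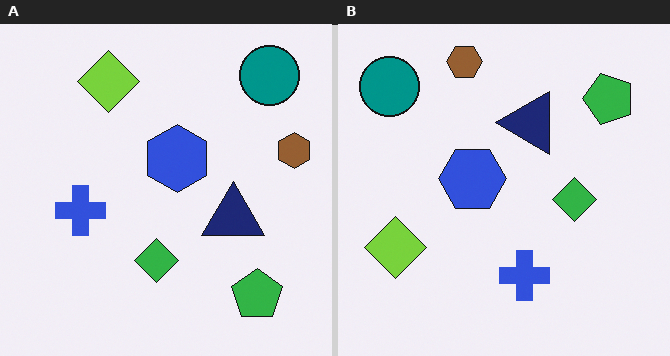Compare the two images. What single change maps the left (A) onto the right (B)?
The transformation is: rotated 90° counter-clockwise.

The teal circle sits in the top-right of the left (A) image and the top-left of the right (B) — consistent with a whole-image 90° counter-clockwise rotation.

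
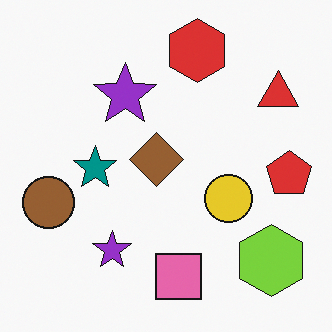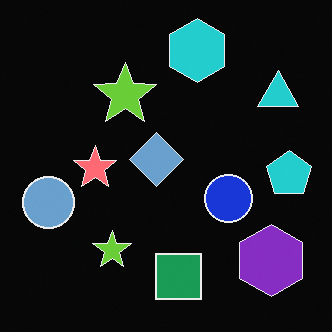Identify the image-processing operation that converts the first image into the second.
Color-inverted (negative).

The light background has become dark and every shape's color is its complement — a photographic negative.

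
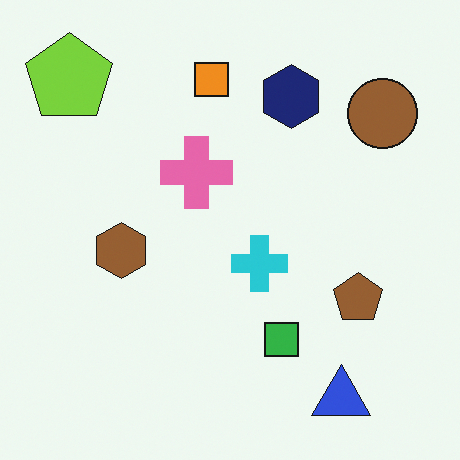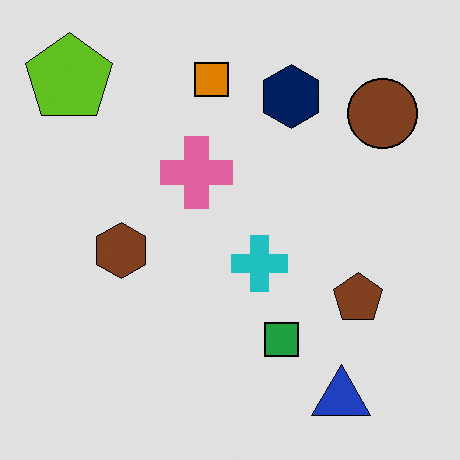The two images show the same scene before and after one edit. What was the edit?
This is the original image posterized to a reduced palette.

Each flat color has snapped to a coarser quantized level — most visibly, the near-white background has dropped to a flat grey.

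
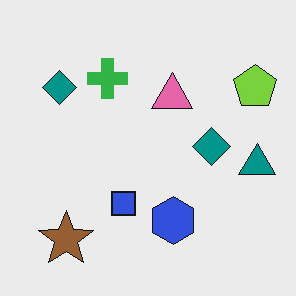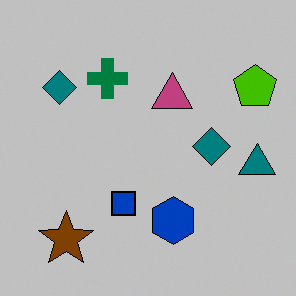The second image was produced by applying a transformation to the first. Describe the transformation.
The transformation is: heavily posterized to just a handful of flat colors.

Each flat color has snapped to a coarser quantized level — most visibly, the near-white background has dropped to a flat grey.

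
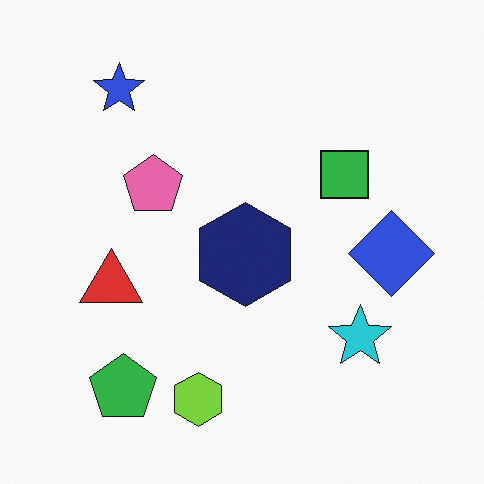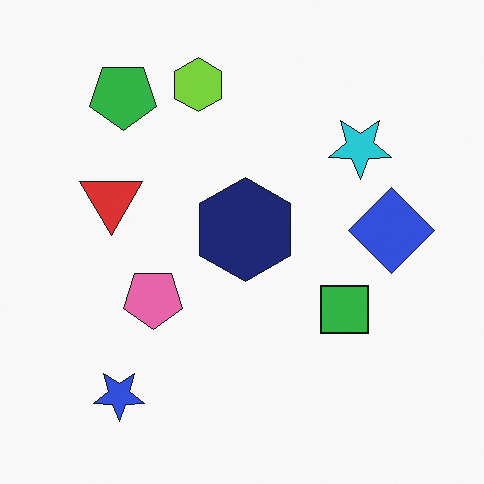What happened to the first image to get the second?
It was flipped vertically (top ↔ bottom).

The lime hexagon is in the bottom of the first image and the top of the second — shapes on opposite sides of the horizontal midline have swapped in a mirror flip.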